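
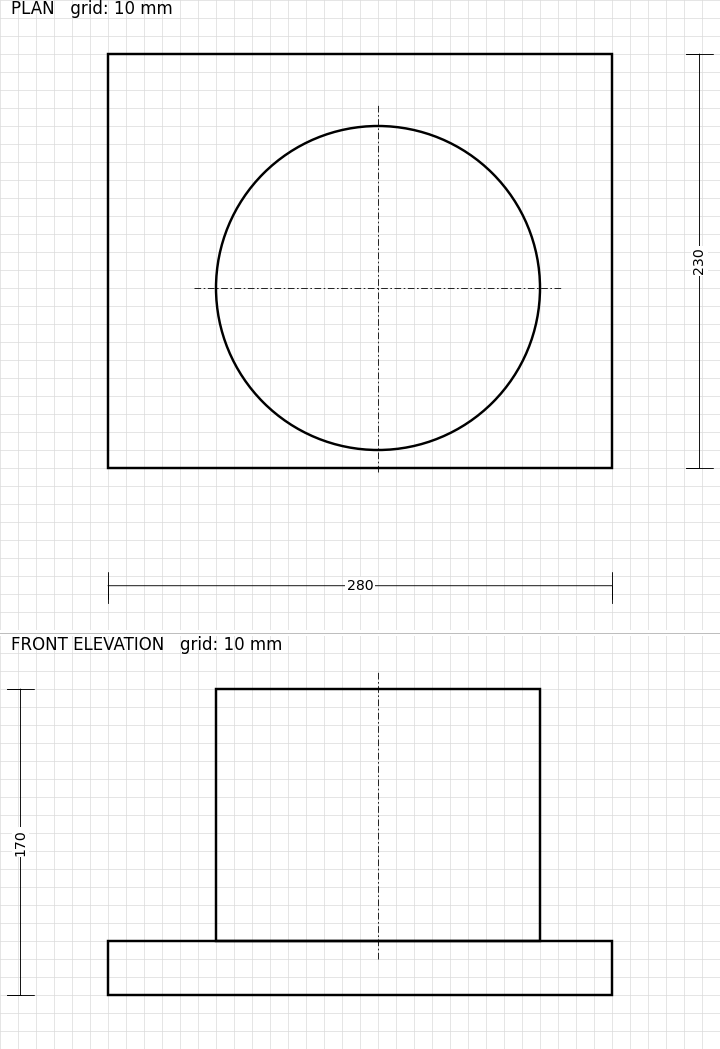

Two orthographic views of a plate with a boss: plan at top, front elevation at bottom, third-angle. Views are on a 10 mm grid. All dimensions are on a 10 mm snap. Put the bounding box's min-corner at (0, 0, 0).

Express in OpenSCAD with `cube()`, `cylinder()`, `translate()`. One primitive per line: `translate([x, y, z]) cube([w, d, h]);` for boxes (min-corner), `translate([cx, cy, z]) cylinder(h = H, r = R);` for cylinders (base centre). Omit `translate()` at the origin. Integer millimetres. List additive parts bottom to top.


cube([280, 230, 30]);
translate([150, 100, 30]) cylinder(h = 140, r = 90);


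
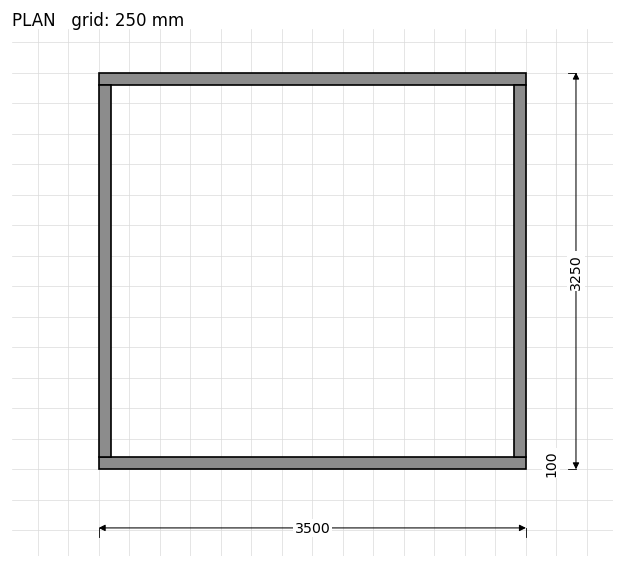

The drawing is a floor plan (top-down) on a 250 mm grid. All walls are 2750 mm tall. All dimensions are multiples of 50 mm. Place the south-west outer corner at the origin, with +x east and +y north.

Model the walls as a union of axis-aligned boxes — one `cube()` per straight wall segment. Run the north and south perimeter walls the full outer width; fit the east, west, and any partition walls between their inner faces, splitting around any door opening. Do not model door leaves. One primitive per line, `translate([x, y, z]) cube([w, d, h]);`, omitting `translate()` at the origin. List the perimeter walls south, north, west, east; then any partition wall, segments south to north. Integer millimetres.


cube([3500, 100, 2750]);
translate([0, 3150, 0]) cube([3500, 100, 2750]);
translate([0, 100, 0]) cube([100, 3050, 2750]);
translate([3400, 100, 0]) cube([100, 3050, 2750]);


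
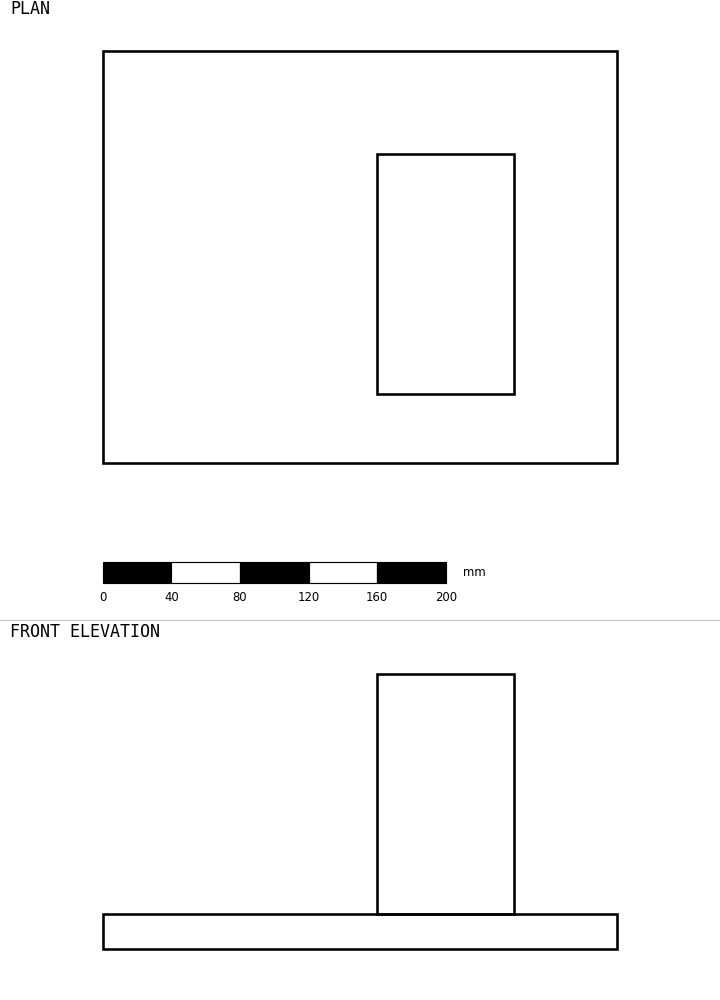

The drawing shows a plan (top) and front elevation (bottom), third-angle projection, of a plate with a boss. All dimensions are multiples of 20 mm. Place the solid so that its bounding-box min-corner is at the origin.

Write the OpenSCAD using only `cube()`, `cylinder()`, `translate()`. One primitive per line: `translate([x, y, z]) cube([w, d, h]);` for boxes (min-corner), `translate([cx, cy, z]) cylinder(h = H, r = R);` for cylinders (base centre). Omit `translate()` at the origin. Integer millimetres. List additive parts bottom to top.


cube([300, 240, 20]);
translate([160, 40, 20]) cube([80, 140, 140]);


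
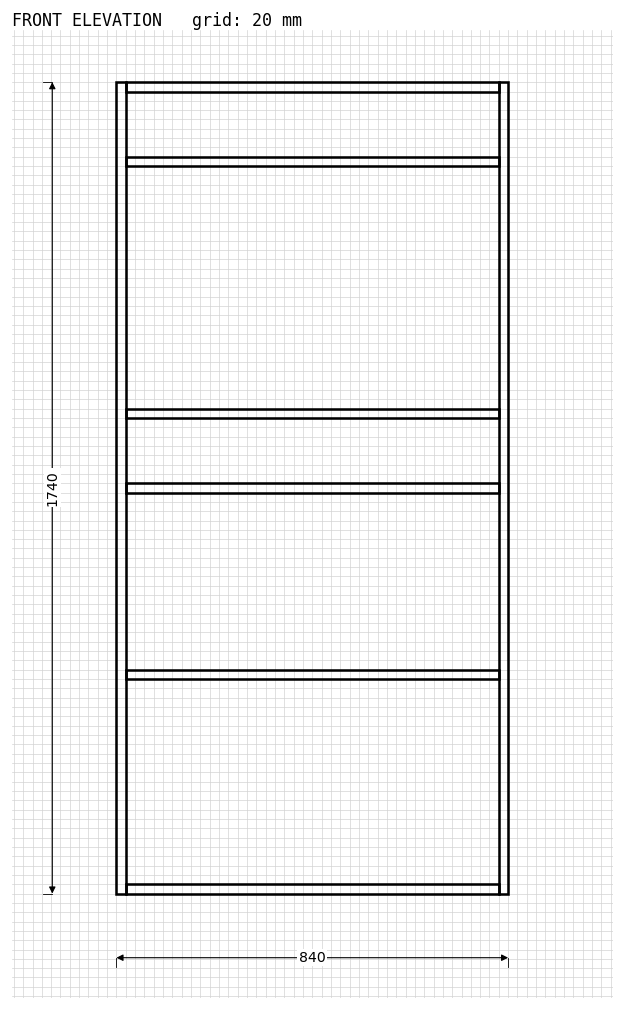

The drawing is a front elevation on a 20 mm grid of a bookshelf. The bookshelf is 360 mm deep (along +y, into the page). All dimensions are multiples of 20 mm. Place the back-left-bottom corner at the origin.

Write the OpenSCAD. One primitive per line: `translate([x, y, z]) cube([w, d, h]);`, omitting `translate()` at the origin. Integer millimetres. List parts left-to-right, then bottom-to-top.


cube([20, 360, 1740]);
translate([20, 0, 0]) cube([800, 360, 20]);
translate([20, 0, 460]) cube([800, 360, 20]);
translate([20, 0, 860]) cube([800, 360, 20]);
translate([20, 0, 1020]) cube([800, 360, 20]);
translate([20, 0, 1560]) cube([800, 360, 20]);
translate([20, 0, 1720]) cube([800, 360, 20]);
translate([820, 0, 0]) cube([20, 360, 1740]);


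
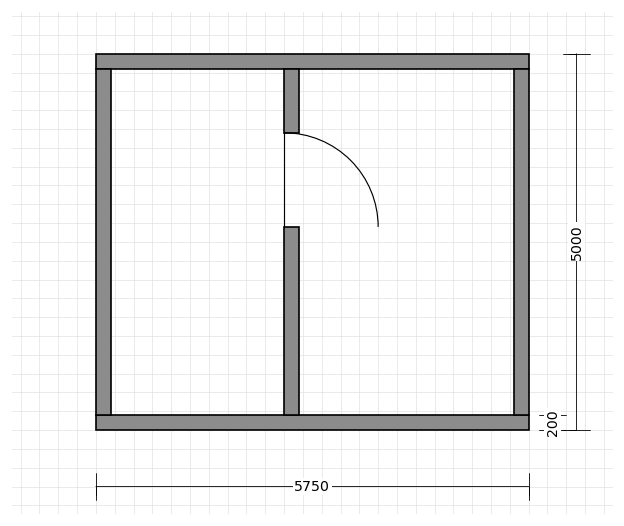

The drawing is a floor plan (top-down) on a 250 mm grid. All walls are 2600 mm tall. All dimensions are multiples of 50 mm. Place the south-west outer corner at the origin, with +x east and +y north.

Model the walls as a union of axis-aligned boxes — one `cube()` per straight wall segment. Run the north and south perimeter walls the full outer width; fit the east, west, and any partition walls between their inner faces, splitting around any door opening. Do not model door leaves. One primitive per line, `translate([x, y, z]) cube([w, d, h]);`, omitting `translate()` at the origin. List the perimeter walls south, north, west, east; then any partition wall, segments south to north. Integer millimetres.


cube([5750, 200, 2600]);
translate([0, 4800, 0]) cube([5750, 200, 2600]);
translate([0, 200, 0]) cube([200, 4600, 2600]);
translate([5550, 200, 0]) cube([200, 4600, 2600]);
translate([2500, 200, 0]) cube([200, 2500, 2600]);
translate([2500, 3950, 0]) cube([200, 850, 2600]);


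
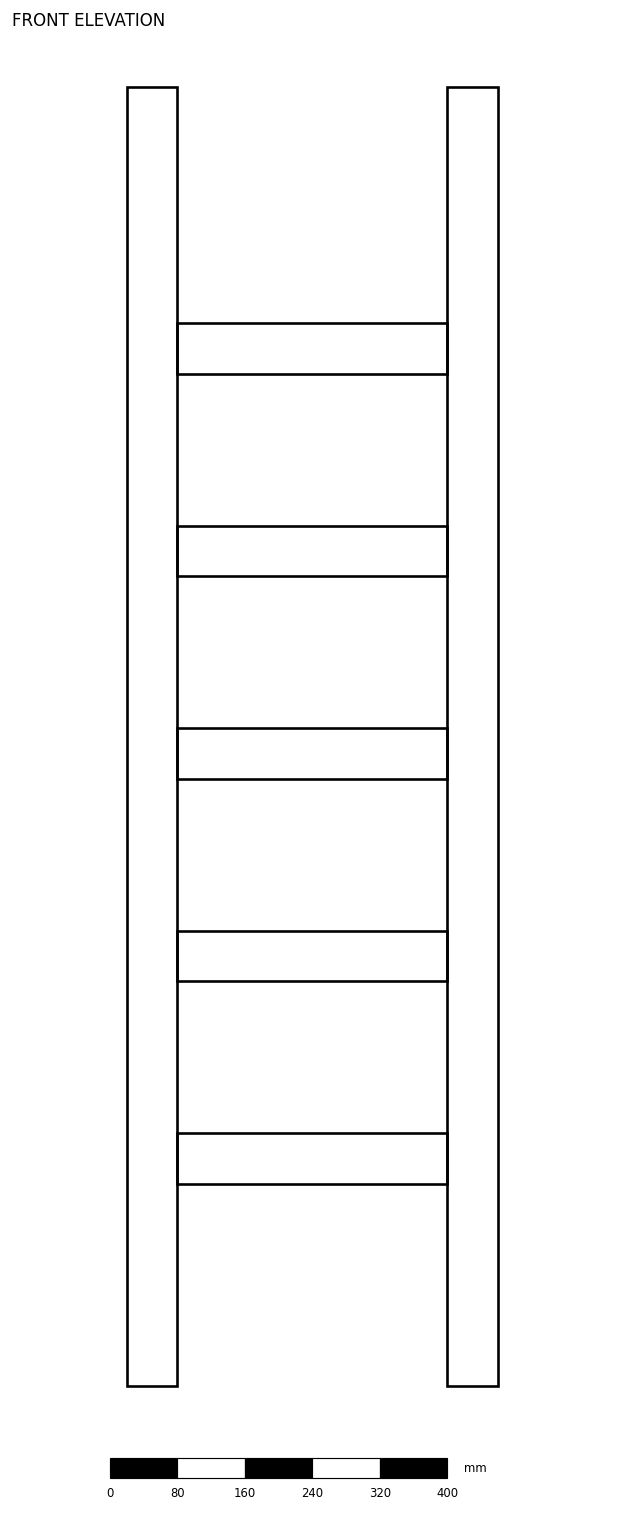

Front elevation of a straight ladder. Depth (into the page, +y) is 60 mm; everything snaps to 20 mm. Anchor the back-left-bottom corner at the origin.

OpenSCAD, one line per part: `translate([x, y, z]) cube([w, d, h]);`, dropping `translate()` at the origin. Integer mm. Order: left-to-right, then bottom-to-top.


cube([60, 60, 1540]);
translate([60, 0, 240]) cube([320, 60, 60]);
translate([60, 0, 480]) cube([320, 60, 60]);
translate([60, 0, 720]) cube([320, 60, 60]);
translate([60, 0, 960]) cube([320, 60, 60]);
translate([60, 0, 1200]) cube([320, 60, 60]);
translate([380, 0, 0]) cube([60, 60, 1540]);


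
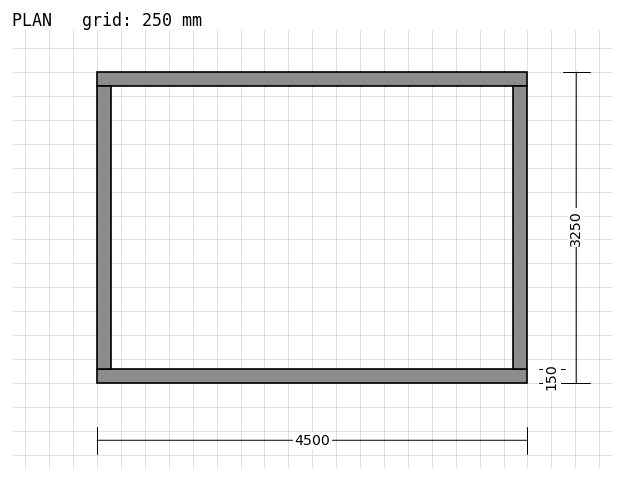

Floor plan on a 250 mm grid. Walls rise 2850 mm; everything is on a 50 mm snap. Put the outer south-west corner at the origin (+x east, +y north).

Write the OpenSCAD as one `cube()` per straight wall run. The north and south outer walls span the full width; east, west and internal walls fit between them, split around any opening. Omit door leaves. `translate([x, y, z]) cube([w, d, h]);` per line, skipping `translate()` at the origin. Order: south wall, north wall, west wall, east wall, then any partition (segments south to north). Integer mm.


cube([4500, 150, 2850]);
translate([0, 3100, 0]) cube([4500, 150, 2850]);
translate([0, 150, 0]) cube([150, 2950, 2850]);
translate([4350, 150, 0]) cube([150, 2950, 2850]);


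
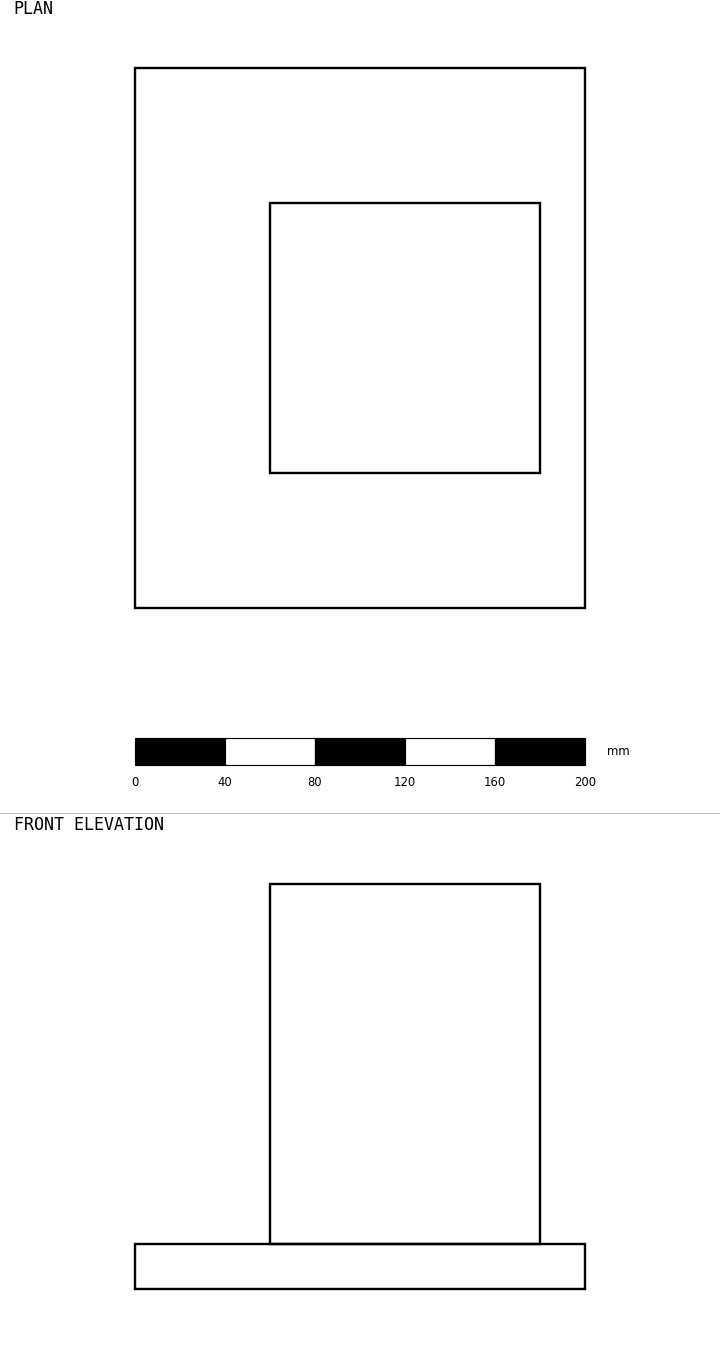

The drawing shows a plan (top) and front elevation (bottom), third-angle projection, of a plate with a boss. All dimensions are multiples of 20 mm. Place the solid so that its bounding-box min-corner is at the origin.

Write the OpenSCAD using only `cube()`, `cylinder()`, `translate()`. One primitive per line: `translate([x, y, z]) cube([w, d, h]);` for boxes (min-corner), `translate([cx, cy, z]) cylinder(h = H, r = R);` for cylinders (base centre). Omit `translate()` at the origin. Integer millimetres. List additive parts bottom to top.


cube([200, 240, 20]);
translate([60, 60, 20]) cube([120, 120, 160]);


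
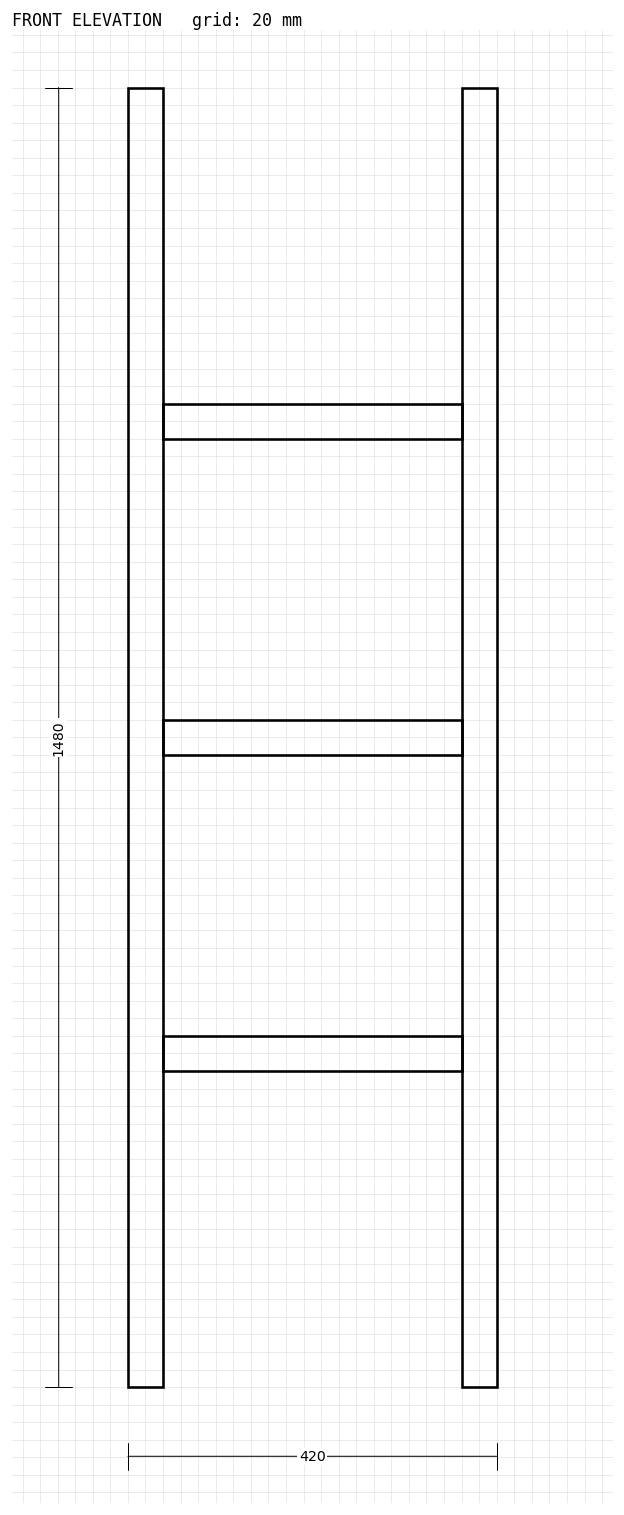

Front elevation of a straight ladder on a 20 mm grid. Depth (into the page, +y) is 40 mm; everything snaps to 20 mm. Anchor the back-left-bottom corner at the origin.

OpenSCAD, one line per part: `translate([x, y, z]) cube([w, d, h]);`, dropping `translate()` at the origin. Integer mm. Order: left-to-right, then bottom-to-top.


cube([40, 40, 1480]);
translate([40, 0, 360]) cube([340, 40, 40]);
translate([40, 0, 720]) cube([340, 40, 40]);
translate([40, 0, 1080]) cube([340, 40, 40]);
translate([380, 0, 0]) cube([40, 40, 1480]);


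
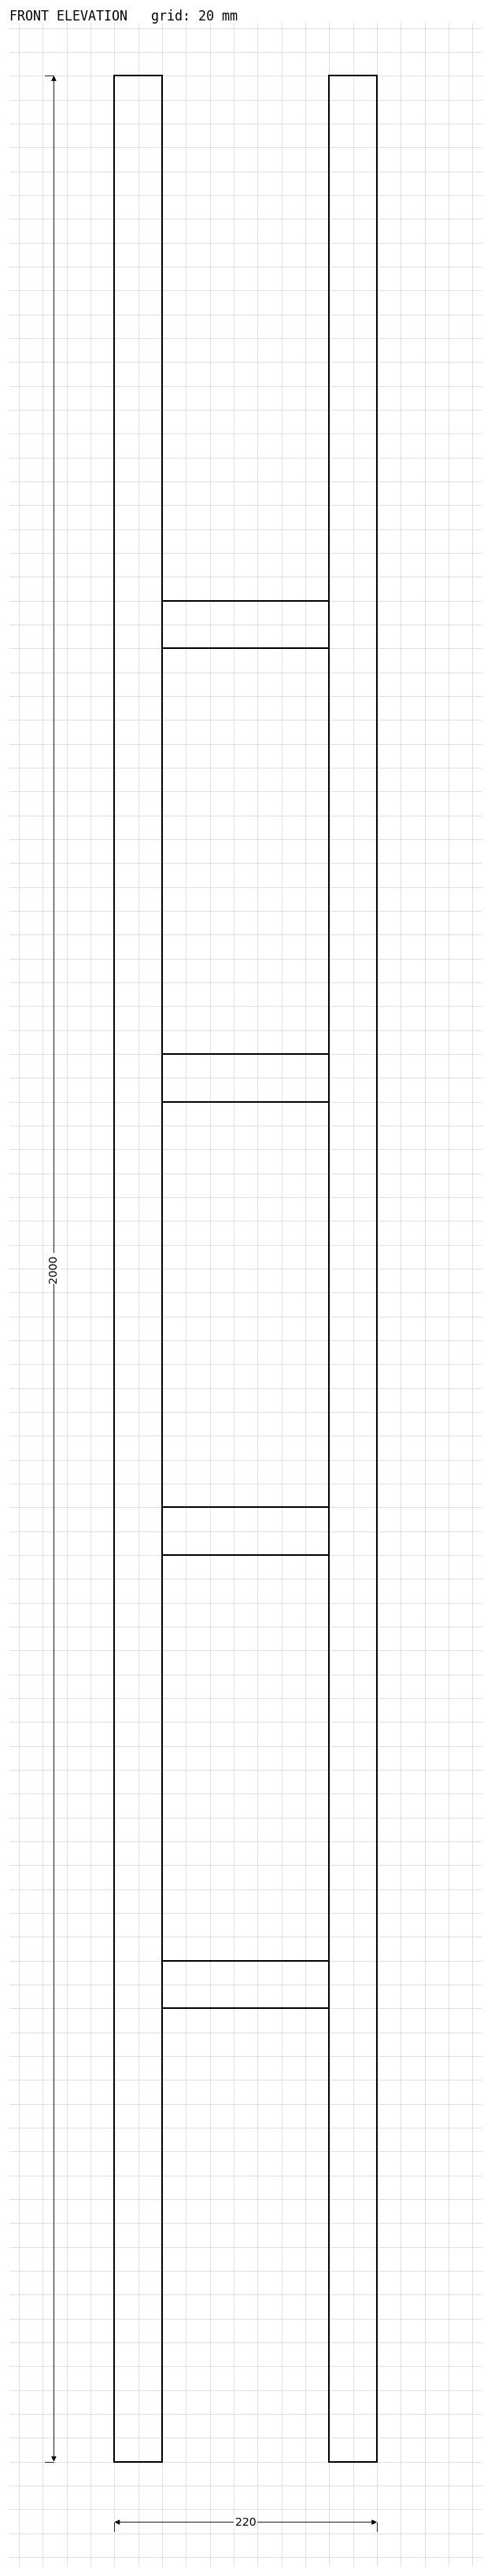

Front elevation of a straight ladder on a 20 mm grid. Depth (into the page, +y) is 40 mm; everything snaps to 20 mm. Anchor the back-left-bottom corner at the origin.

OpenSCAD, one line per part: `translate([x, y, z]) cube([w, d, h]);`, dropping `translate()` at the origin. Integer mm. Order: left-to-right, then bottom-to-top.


cube([40, 40, 2000]);
translate([40, 0, 380]) cube([140, 40, 40]);
translate([40, 0, 760]) cube([140, 40, 40]);
translate([40, 0, 1140]) cube([140, 40, 40]);
translate([40, 0, 1520]) cube([140, 40, 40]);
translate([180, 0, 0]) cube([40, 40, 2000]);


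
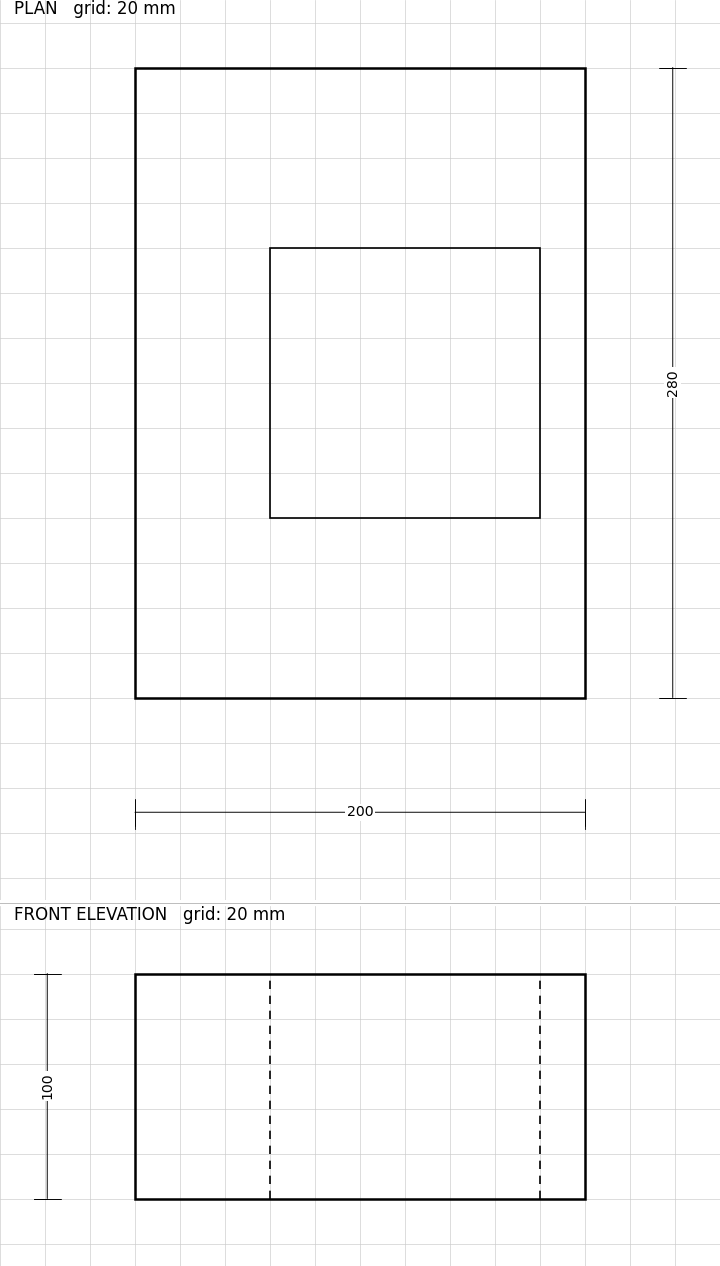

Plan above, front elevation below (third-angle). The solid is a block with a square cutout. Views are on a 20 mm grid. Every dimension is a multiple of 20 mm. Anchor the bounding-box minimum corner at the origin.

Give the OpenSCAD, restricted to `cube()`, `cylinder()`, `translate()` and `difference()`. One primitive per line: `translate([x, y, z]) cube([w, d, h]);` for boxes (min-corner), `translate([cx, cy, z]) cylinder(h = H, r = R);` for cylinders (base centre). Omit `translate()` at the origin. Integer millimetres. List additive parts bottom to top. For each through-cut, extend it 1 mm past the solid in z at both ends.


difference() {
  cube([200, 280, 100]);
  translate([60, 80, -1]) cube([120, 120, 102]);
}


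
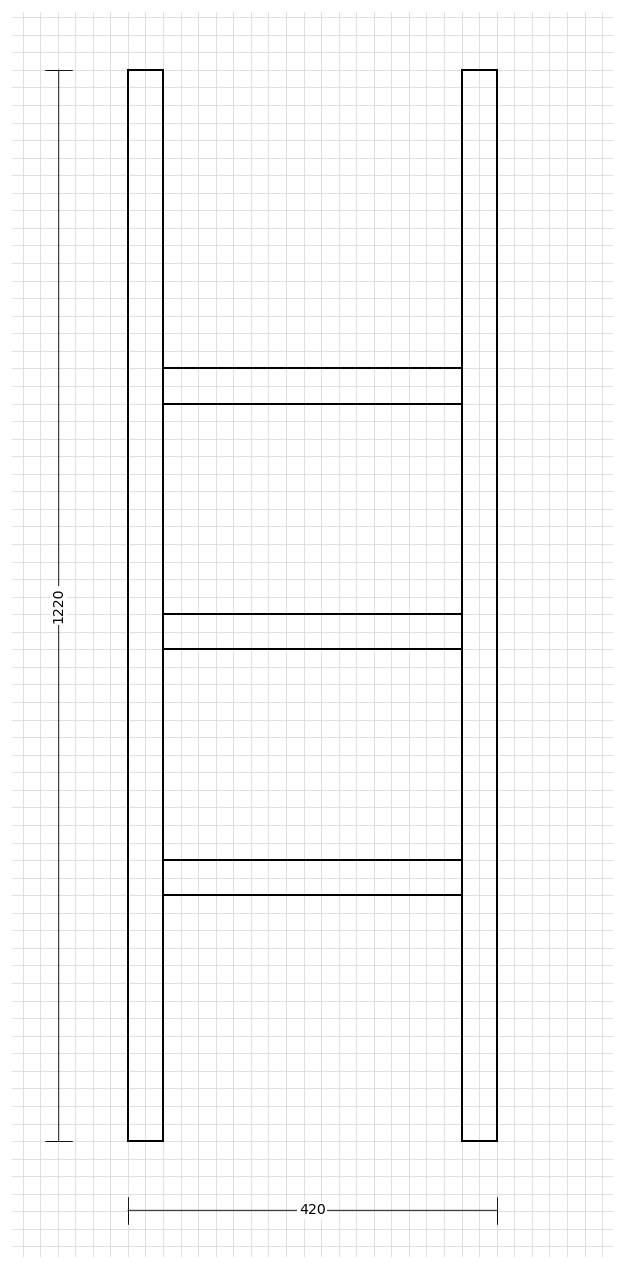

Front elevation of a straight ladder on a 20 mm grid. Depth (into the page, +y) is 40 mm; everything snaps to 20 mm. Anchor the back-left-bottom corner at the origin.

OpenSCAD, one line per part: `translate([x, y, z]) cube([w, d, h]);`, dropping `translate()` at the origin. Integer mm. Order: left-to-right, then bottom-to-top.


cube([40, 40, 1220]);
translate([40, 0, 280]) cube([340, 40, 40]);
translate([40, 0, 560]) cube([340, 40, 40]);
translate([40, 0, 840]) cube([340, 40, 40]);
translate([380, 0, 0]) cube([40, 40, 1220]);


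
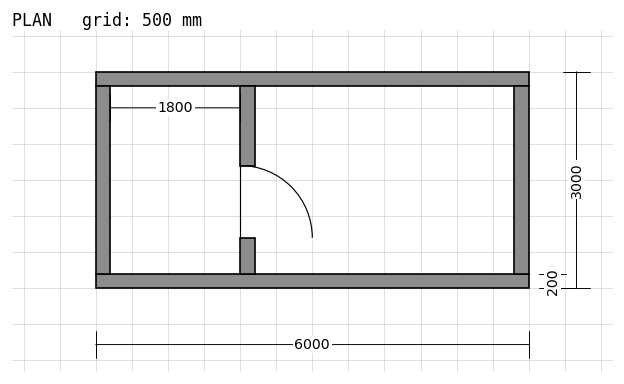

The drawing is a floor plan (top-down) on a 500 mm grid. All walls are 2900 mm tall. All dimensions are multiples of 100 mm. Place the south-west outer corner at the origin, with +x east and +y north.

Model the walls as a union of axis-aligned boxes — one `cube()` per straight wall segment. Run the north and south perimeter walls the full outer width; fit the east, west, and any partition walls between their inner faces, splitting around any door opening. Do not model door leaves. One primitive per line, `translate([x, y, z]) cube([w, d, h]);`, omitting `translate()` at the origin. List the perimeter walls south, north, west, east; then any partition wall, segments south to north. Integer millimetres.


cube([6000, 200, 2900]);
translate([0, 2800, 0]) cube([6000, 200, 2900]);
translate([0, 200, 0]) cube([200, 2600, 2900]);
translate([5800, 200, 0]) cube([200, 2600, 2900]);
translate([2000, 200, 0]) cube([200, 500, 2900]);
translate([2000, 1700, 0]) cube([200, 1100, 2900]);


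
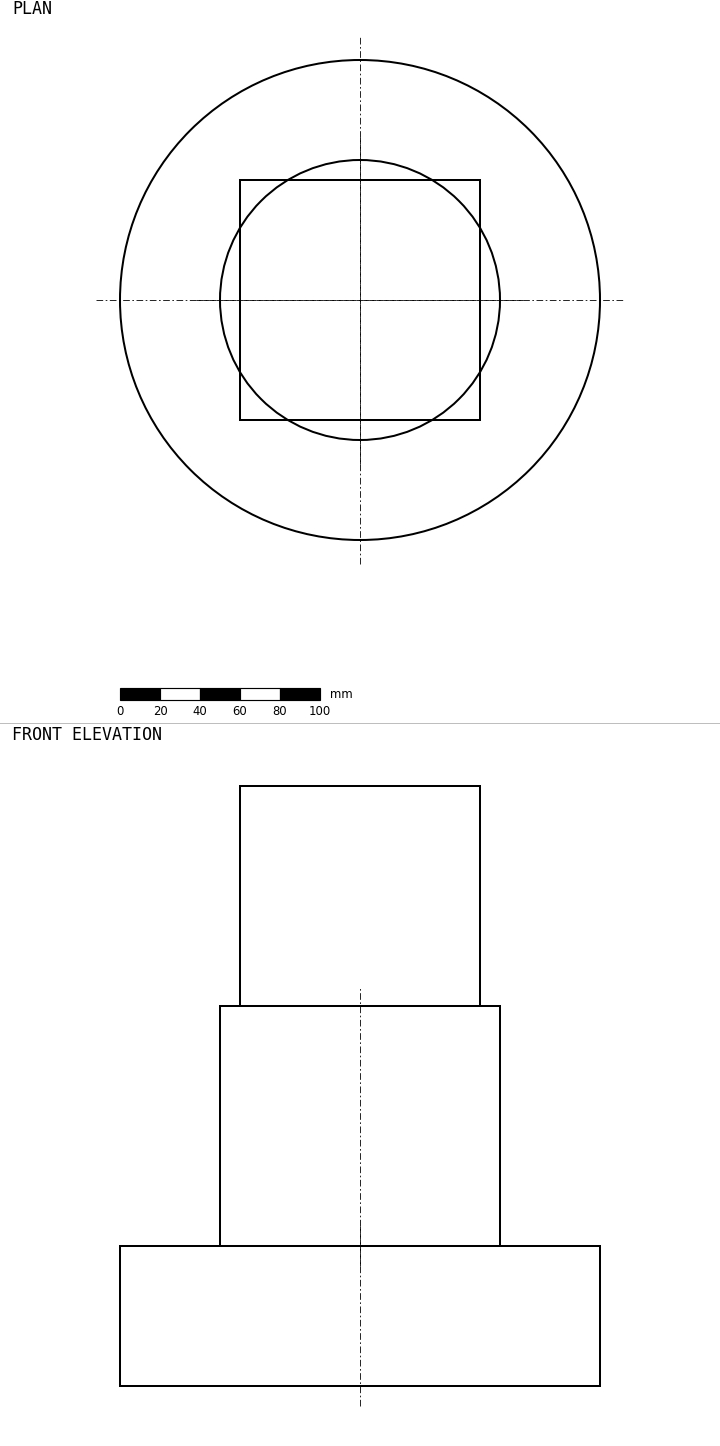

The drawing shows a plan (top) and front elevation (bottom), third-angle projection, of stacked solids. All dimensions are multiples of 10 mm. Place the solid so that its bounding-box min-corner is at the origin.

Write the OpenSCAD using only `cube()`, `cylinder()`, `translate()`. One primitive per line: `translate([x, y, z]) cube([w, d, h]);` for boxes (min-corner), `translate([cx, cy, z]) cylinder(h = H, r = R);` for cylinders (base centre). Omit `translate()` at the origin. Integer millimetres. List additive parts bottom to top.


translate([120, 120, 0]) cylinder(h = 70, r = 120);
translate([120, 120, 70]) cylinder(h = 120, r = 70);
translate([60, 60, 190]) cube([120, 120, 110]);


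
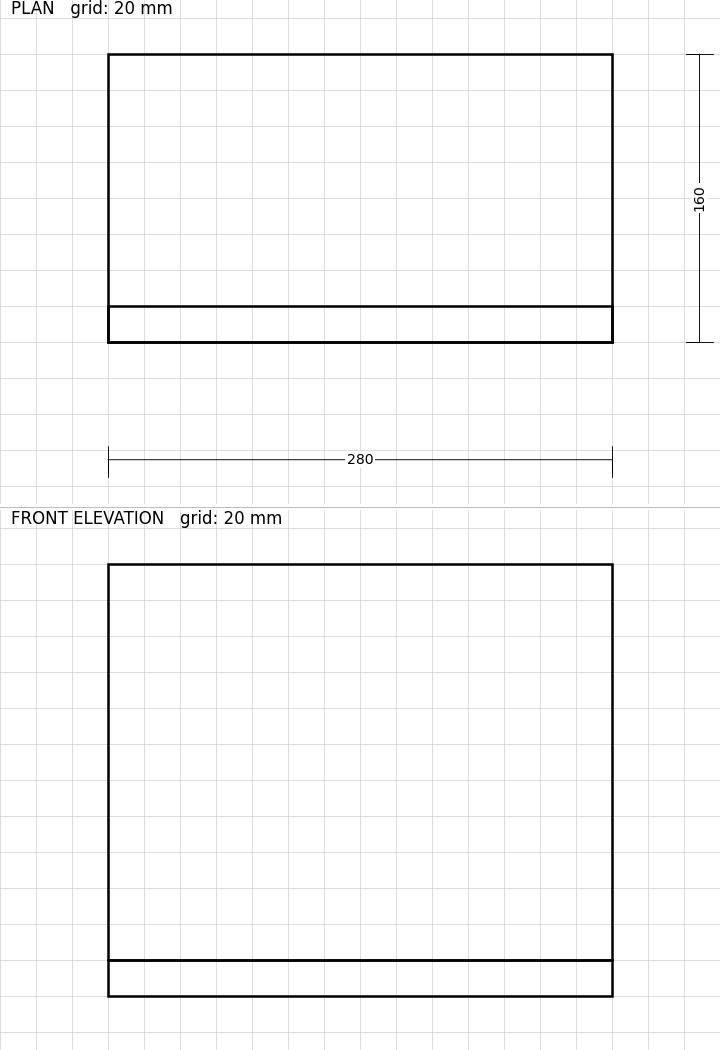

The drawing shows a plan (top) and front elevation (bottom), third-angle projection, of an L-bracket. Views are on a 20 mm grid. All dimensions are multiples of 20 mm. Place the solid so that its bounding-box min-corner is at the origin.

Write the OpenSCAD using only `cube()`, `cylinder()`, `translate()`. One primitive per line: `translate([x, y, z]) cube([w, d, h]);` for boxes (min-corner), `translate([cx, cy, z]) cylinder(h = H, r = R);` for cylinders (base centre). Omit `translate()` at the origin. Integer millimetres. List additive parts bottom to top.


cube([280, 160, 20]);
translate([0, 0, 20]) cube([280, 20, 220]);


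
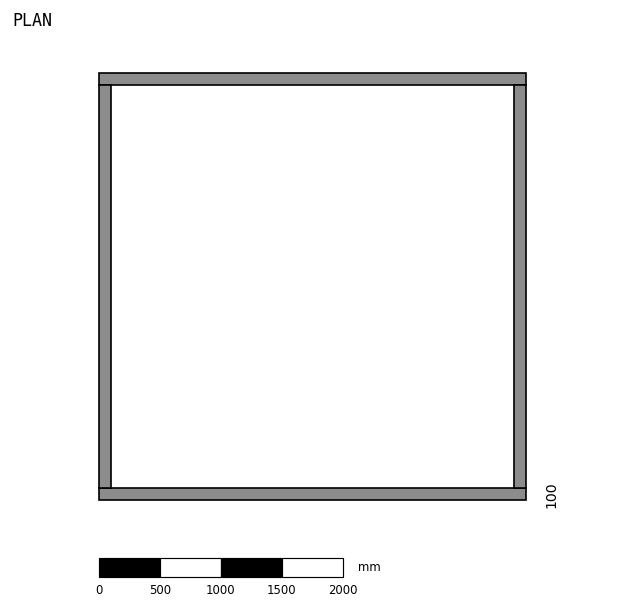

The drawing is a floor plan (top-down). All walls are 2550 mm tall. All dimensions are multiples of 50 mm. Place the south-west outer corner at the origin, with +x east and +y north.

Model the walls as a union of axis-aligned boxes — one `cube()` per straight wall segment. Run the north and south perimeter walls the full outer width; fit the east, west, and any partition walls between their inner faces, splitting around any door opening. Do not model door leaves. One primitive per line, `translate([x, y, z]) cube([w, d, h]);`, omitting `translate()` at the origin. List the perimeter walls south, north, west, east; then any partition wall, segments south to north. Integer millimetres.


cube([3500, 100, 2550]);
translate([0, 3400, 0]) cube([3500, 100, 2550]);
translate([0, 100, 0]) cube([100, 3300, 2550]);
translate([3400, 100, 0]) cube([100, 3300, 2550]);


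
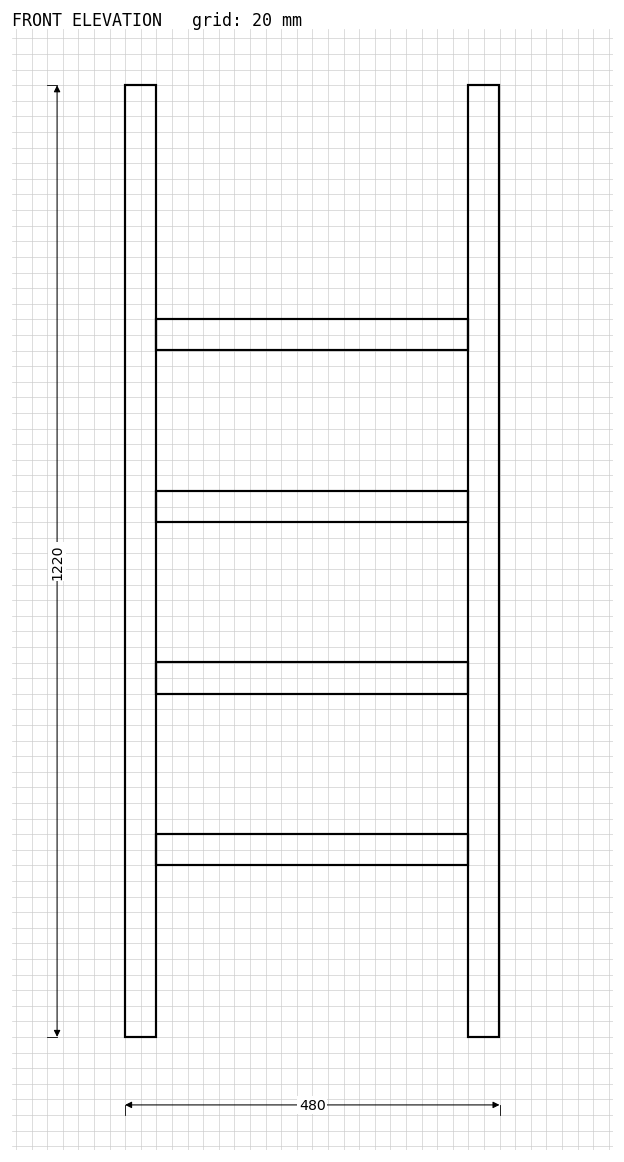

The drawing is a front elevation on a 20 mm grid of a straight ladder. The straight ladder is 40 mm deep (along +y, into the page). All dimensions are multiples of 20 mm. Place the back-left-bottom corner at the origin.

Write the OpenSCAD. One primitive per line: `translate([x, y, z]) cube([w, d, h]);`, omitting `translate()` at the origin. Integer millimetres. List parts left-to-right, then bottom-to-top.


cube([40, 40, 1220]);
translate([40, 0, 220]) cube([400, 40, 40]);
translate([40, 0, 440]) cube([400, 40, 40]);
translate([40, 0, 660]) cube([400, 40, 40]);
translate([40, 0, 880]) cube([400, 40, 40]);
translate([440, 0, 0]) cube([40, 40, 1220]);


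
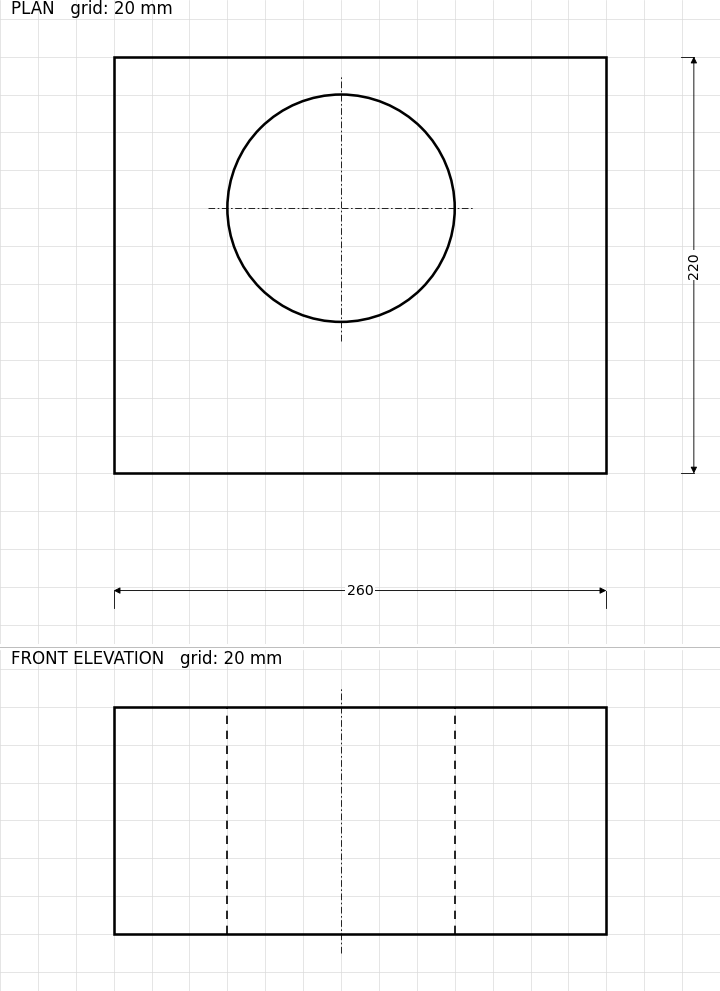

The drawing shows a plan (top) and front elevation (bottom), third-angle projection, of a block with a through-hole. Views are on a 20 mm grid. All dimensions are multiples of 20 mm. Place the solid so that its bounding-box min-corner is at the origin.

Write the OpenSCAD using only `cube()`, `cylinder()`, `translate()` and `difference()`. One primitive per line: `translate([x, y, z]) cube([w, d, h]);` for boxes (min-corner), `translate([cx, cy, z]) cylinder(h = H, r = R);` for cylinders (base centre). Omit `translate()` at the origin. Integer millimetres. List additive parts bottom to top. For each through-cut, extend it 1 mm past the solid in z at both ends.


difference() {
  cube([260, 220, 120]);
  translate([120, 140, -1]) cylinder(h = 122, r = 60);
}


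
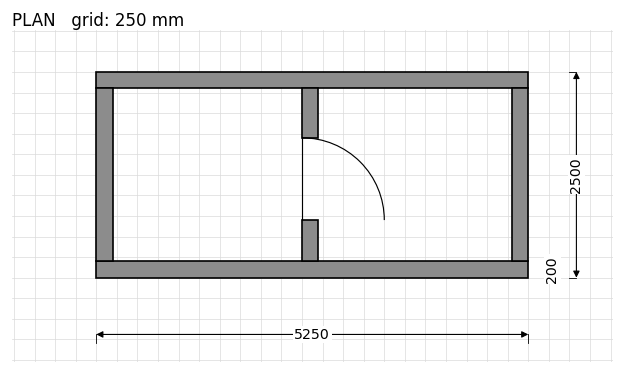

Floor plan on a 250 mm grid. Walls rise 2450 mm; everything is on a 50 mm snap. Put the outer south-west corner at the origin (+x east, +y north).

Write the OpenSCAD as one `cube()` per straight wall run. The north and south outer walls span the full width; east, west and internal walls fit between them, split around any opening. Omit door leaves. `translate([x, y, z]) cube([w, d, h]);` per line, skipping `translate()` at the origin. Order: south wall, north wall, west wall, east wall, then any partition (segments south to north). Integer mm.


cube([5250, 200, 2450]);
translate([0, 2300, 0]) cube([5250, 200, 2450]);
translate([0, 200, 0]) cube([200, 2100, 2450]);
translate([5050, 200, 0]) cube([200, 2100, 2450]);
translate([2500, 200, 0]) cube([200, 500, 2450]);
translate([2500, 1700, 0]) cube([200, 600, 2450]);


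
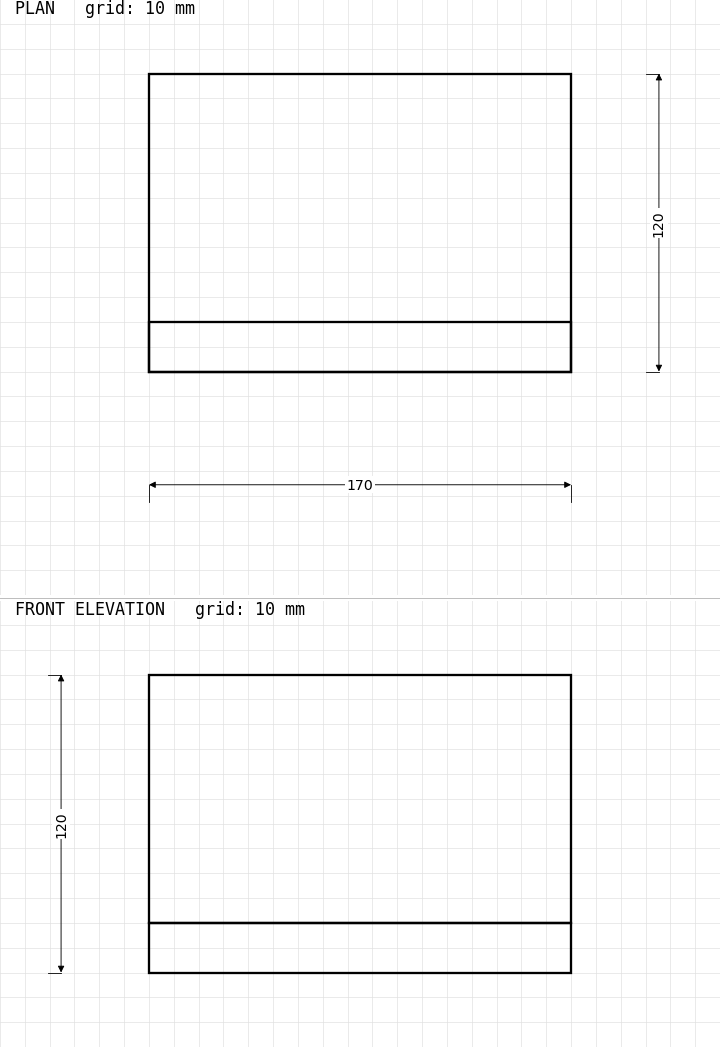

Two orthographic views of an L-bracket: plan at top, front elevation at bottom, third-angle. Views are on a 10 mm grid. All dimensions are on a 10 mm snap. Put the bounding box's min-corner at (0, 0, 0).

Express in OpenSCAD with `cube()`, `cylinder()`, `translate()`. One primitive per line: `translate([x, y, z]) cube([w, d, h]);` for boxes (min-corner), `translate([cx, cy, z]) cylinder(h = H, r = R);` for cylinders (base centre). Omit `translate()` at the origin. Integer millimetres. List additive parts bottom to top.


cube([170, 120, 20]);
translate([0, 0, 20]) cube([170, 20, 100]);


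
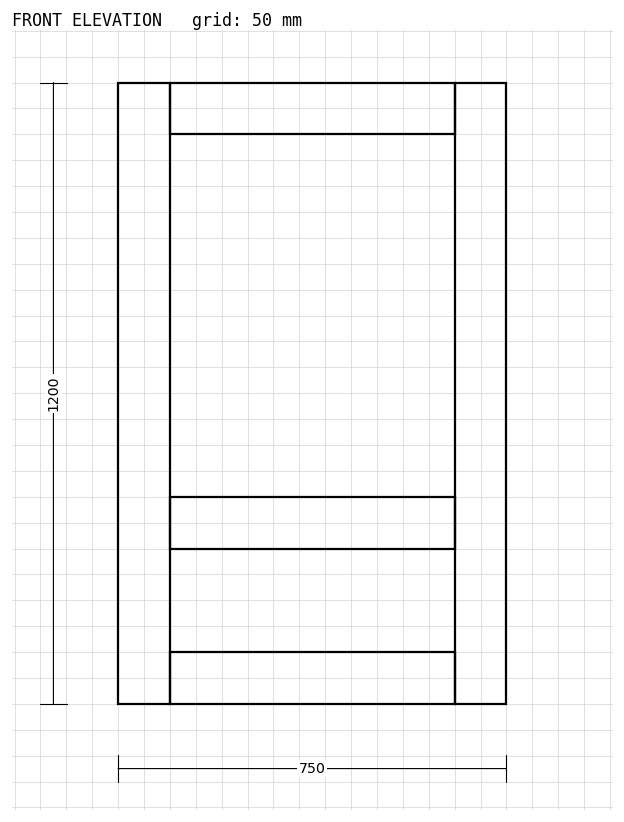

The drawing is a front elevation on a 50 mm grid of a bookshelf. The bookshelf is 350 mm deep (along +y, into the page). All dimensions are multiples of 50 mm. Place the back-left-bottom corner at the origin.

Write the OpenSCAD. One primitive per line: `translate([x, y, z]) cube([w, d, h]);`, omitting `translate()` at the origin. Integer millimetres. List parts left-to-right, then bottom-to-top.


cube([100, 350, 1200]);
translate([100, 0, 0]) cube([550, 350, 100]);
translate([100, 0, 300]) cube([550, 350, 100]);
translate([100, 0, 1100]) cube([550, 350, 100]);
translate([650, 0, 0]) cube([100, 350, 1200]);


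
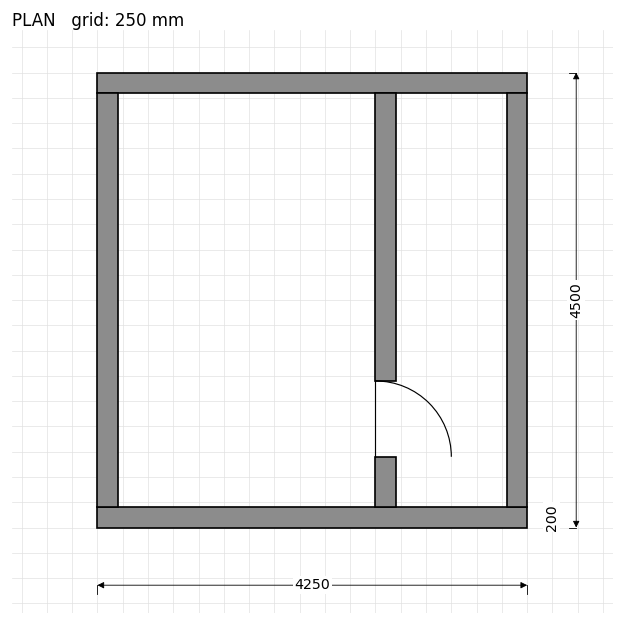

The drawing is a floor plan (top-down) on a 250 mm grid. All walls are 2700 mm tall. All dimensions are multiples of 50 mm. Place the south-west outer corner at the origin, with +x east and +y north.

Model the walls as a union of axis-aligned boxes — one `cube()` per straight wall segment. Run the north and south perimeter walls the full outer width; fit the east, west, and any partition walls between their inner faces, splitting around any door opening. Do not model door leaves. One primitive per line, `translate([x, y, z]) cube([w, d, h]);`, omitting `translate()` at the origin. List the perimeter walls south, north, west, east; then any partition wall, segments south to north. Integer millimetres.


cube([4250, 200, 2700]);
translate([0, 4300, 0]) cube([4250, 200, 2700]);
translate([0, 200, 0]) cube([200, 4100, 2700]);
translate([4050, 200, 0]) cube([200, 4100, 2700]);
translate([2750, 200, 0]) cube([200, 500, 2700]);
translate([2750, 1450, 0]) cube([200, 2850, 2700]);


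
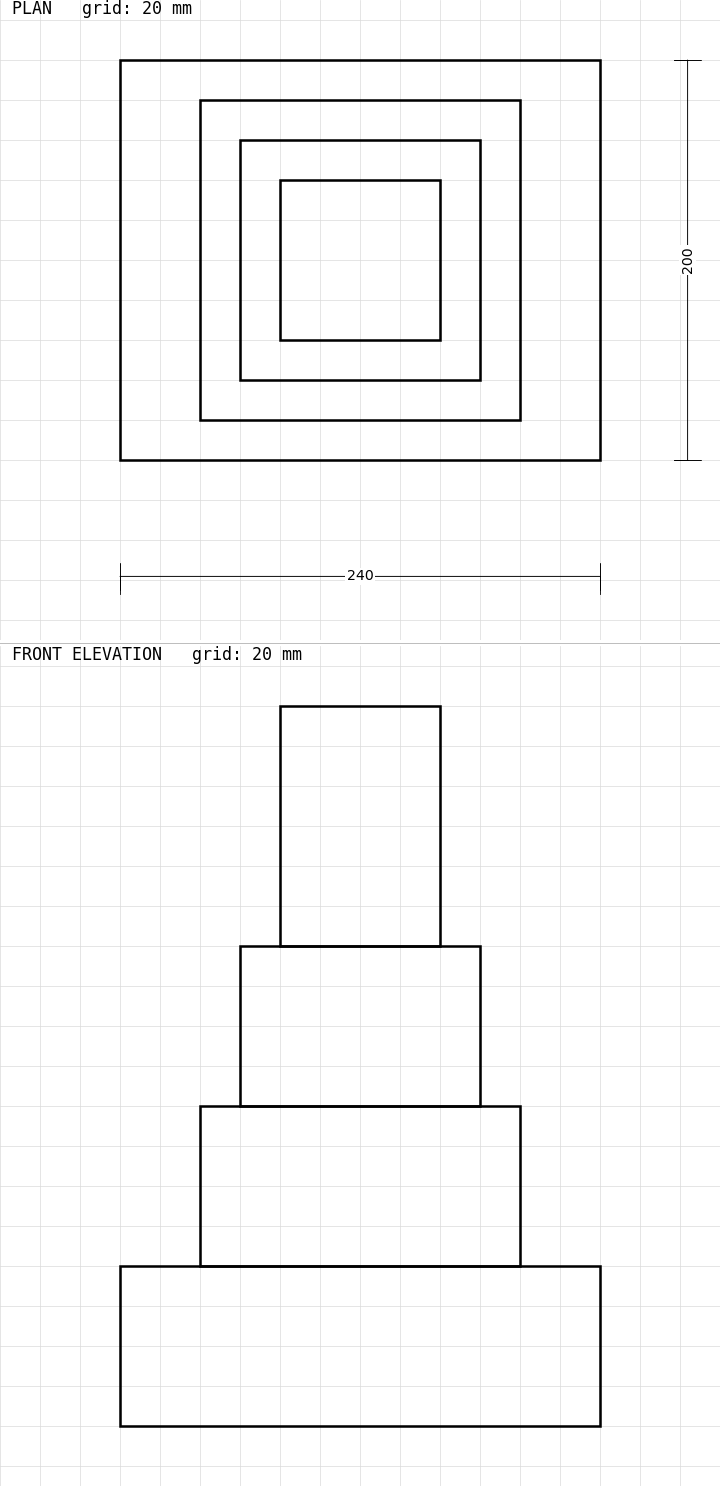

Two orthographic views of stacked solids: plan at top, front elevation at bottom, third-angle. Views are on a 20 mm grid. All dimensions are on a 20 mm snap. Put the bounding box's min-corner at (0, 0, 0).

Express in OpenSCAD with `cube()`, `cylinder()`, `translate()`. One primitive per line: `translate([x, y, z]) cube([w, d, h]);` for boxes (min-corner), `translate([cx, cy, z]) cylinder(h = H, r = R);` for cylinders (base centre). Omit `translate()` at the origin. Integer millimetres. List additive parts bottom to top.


cube([240, 200, 80]);
translate([40, 20, 80]) cube([160, 160, 80]);
translate([60, 40, 160]) cube([120, 120, 80]);
translate([80, 60, 240]) cube([80, 80, 120]);


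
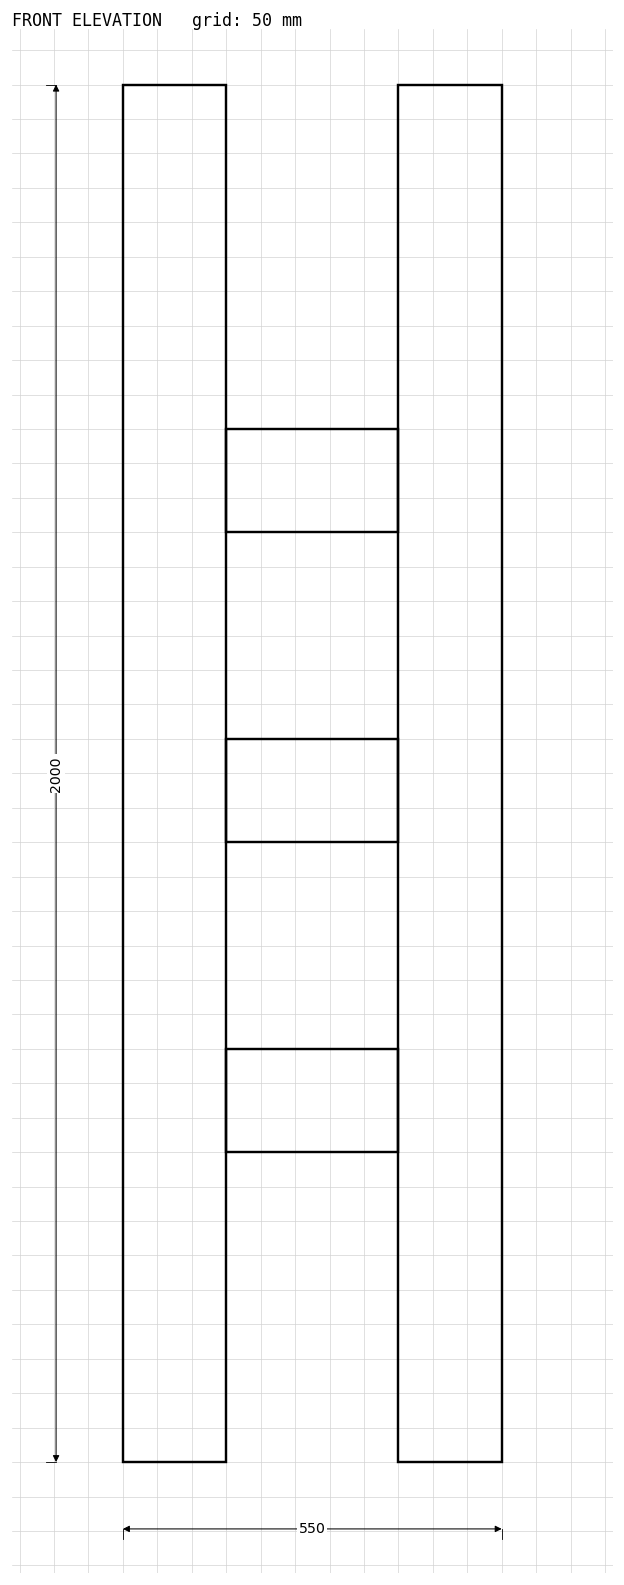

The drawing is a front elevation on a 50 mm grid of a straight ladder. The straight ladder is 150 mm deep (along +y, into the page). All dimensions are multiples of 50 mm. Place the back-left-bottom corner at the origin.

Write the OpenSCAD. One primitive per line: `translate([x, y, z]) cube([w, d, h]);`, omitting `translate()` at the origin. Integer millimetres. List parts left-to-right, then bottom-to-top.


cube([150, 150, 2000]);
translate([150, 0, 450]) cube([250, 150, 150]);
translate([150, 0, 900]) cube([250, 150, 150]);
translate([150, 0, 1350]) cube([250, 150, 150]);
translate([400, 0, 0]) cube([150, 150, 2000]);


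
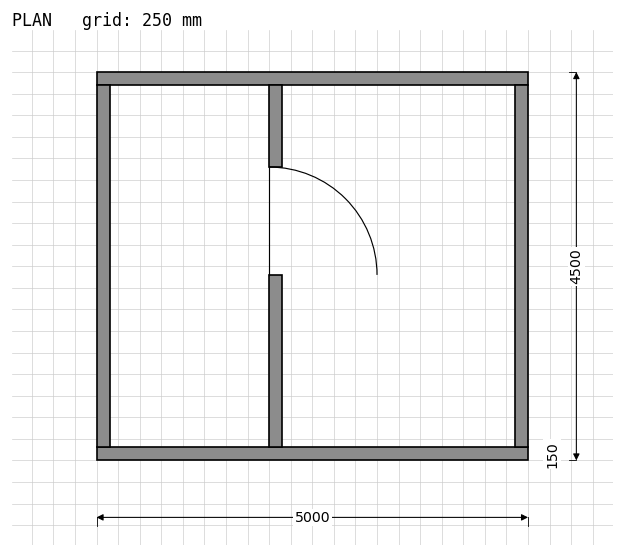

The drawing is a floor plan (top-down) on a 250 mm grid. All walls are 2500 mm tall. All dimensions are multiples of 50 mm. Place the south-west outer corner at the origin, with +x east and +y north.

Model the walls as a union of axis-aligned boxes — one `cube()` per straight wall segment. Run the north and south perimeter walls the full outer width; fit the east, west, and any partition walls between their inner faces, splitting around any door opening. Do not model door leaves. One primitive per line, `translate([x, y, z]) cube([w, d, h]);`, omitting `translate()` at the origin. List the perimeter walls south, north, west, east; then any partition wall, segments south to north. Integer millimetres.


cube([5000, 150, 2500]);
translate([0, 4350, 0]) cube([5000, 150, 2500]);
translate([0, 150, 0]) cube([150, 4200, 2500]);
translate([4850, 150, 0]) cube([150, 4200, 2500]);
translate([2000, 150, 0]) cube([150, 2000, 2500]);
translate([2000, 3400, 0]) cube([150, 950, 2500]);


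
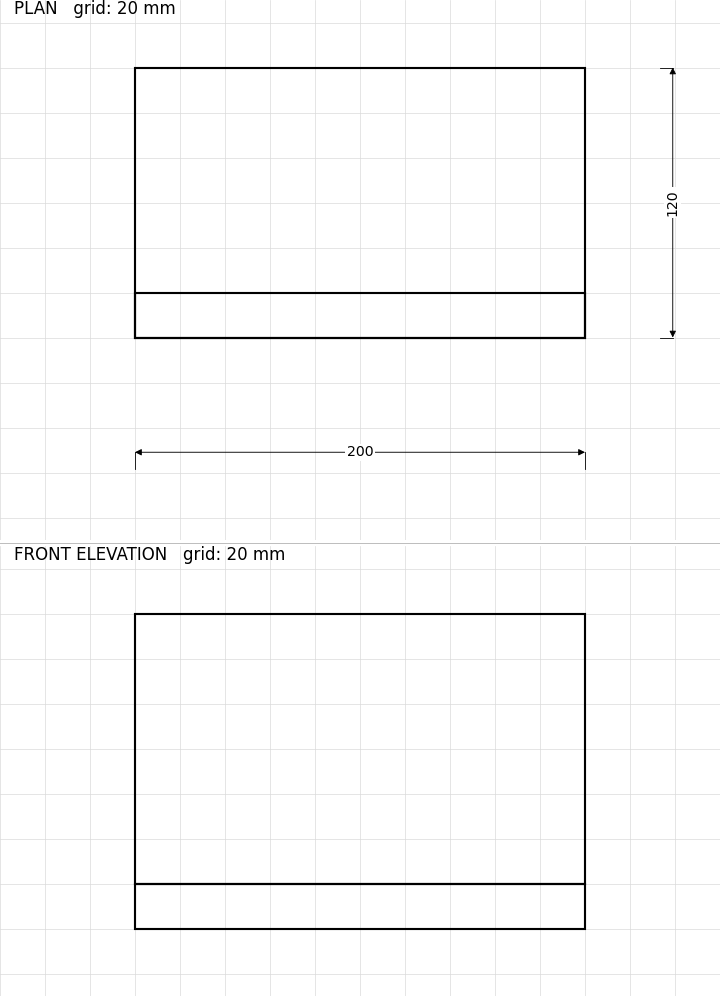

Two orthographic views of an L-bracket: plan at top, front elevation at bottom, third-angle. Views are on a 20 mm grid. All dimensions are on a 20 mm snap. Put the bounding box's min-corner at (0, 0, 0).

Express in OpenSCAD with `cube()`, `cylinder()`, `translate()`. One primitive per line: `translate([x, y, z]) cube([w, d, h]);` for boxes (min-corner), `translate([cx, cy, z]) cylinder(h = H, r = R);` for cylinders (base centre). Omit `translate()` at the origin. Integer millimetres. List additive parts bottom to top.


cube([200, 120, 20]);
translate([0, 0, 20]) cube([200, 20, 120]);


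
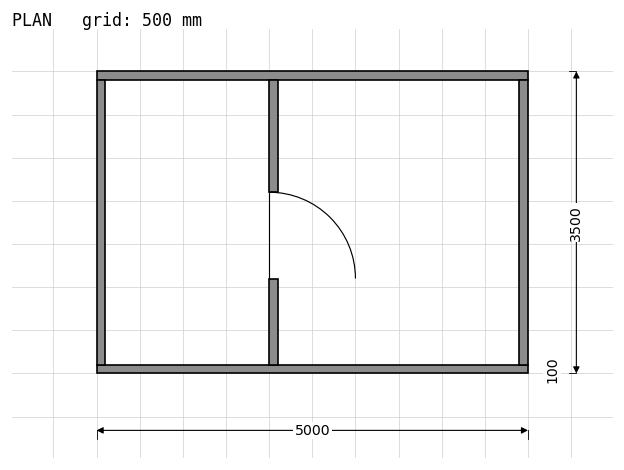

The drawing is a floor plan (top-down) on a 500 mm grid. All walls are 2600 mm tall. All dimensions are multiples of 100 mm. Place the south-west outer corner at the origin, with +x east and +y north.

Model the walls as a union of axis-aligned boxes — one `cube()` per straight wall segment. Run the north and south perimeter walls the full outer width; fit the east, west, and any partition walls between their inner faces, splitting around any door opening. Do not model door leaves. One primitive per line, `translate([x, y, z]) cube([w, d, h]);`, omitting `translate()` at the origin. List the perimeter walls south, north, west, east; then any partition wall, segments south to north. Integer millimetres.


cube([5000, 100, 2600]);
translate([0, 3400, 0]) cube([5000, 100, 2600]);
translate([0, 100, 0]) cube([100, 3300, 2600]);
translate([4900, 100, 0]) cube([100, 3300, 2600]);
translate([2000, 100, 0]) cube([100, 1000, 2600]);
translate([2000, 2100, 0]) cube([100, 1300, 2600]);


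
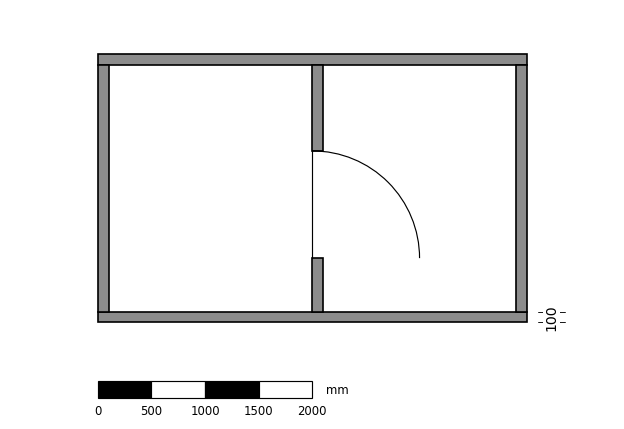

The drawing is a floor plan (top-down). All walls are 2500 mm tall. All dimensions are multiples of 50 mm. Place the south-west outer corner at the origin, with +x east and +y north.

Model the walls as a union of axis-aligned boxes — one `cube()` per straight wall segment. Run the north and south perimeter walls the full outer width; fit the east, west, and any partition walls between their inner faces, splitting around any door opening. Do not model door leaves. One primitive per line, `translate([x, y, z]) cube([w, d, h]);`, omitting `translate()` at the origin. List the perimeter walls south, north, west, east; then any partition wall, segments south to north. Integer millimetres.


cube([4000, 100, 2500]);
translate([0, 2400, 0]) cube([4000, 100, 2500]);
translate([0, 100, 0]) cube([100, 2300, 2500]);
translate([3900, 100, 0]) cube([100, 2300, 2500]);
translate([2000, 100, 0]) cube([100, 500, 2500]);
translate([2000, 1600, 0]) cube([100, 800, 2500]);


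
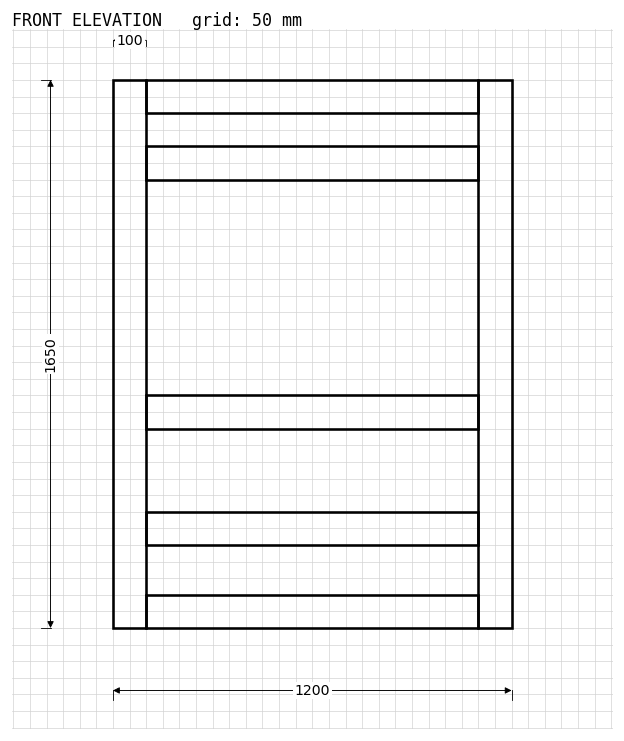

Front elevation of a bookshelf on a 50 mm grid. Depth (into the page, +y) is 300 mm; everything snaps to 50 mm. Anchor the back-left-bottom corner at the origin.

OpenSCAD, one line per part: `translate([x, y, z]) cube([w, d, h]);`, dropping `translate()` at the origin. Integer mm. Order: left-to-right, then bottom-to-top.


cube([100, 300, 1650]);
translate([100, 0, 0]) cube([1000, 300, 100]);
translate([100, 0, 250]) cube([1000, 300, 100]);
translate([100, 0, 600]) cube([1000, 300, 100]);
translate([100, 0, 1350]) cube([1000, 300, 100]);
translate([100, 0, 1550]) cube([1000, 300, 100]);
translate([1100, 0, 0]) cube([100, 300, 1650]);


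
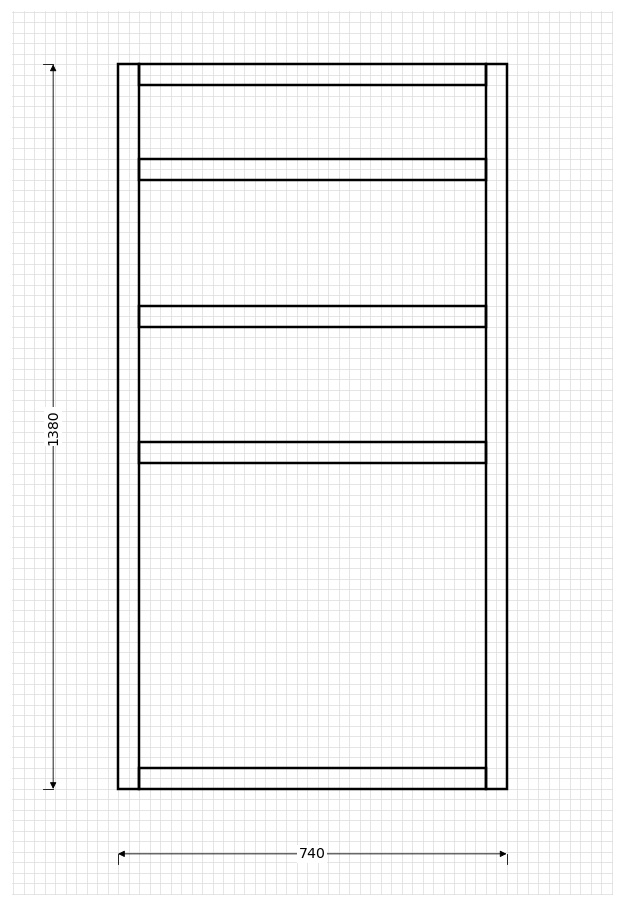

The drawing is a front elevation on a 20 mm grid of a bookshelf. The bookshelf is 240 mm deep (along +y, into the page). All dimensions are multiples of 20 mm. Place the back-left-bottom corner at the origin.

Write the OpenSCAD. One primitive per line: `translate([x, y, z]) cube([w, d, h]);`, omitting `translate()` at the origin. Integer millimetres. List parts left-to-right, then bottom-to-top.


cube([40, 240, 1380]);
translate([40, 0, 0]) cube([660, 240, 40]);
translate([40, 0, 620]) cube([660, 240, 40]);
translate([40, 0, 880]) cube([660, 240, 40]);
translate([40, 0, 1160]) cube([660, 240, 40]);
translate([40, 0, 1340]) cube([660, 240, 40]);
translate([700, 0, 0]) cube([40, 240, 1380]);


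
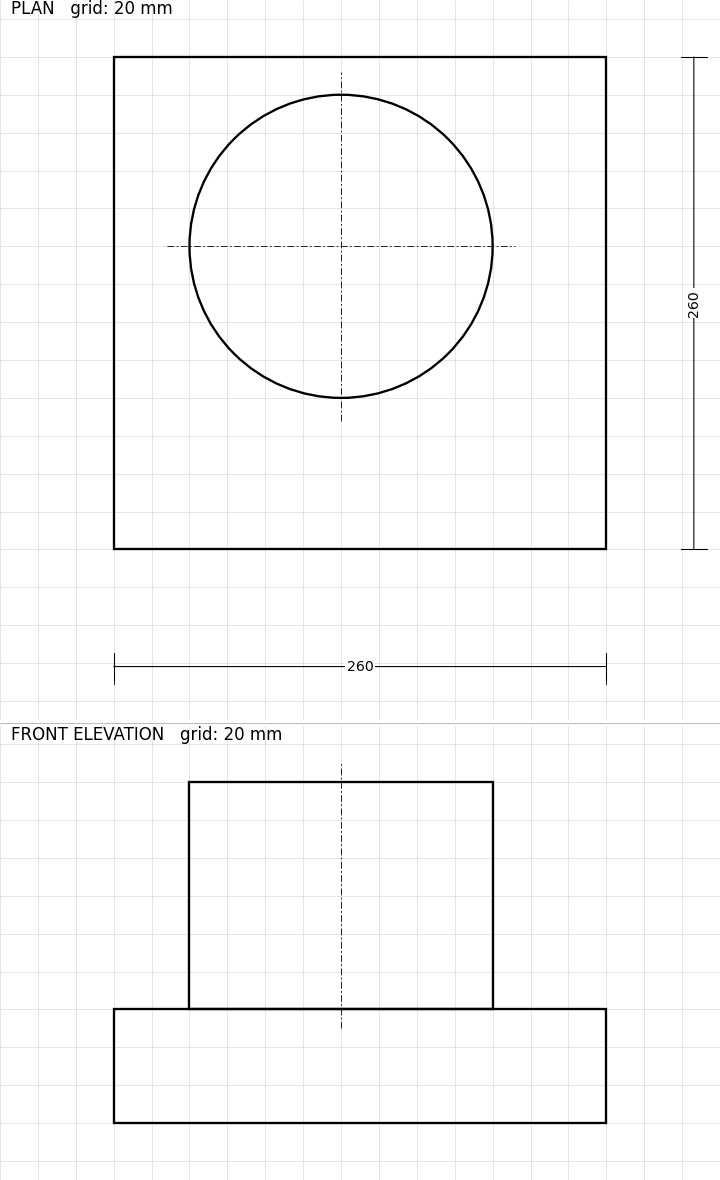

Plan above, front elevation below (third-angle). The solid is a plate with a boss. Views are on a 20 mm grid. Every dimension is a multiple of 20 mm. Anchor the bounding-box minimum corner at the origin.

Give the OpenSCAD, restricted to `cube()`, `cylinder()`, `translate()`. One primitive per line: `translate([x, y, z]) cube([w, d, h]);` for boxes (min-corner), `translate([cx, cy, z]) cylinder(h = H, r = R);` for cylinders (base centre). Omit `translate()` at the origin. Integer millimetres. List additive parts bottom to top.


cube([260, 260, 60]);
translate([120, 160, 60]) cylinder(h = 120, r = 80);


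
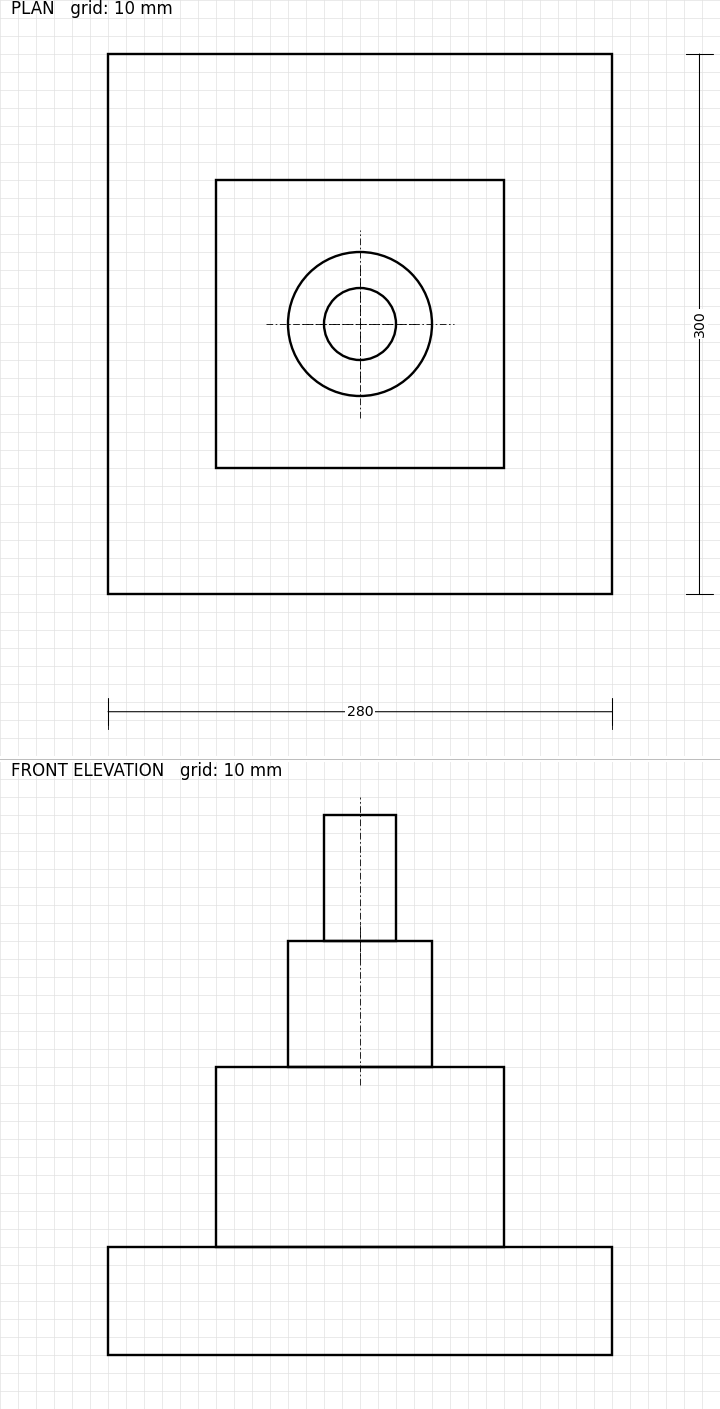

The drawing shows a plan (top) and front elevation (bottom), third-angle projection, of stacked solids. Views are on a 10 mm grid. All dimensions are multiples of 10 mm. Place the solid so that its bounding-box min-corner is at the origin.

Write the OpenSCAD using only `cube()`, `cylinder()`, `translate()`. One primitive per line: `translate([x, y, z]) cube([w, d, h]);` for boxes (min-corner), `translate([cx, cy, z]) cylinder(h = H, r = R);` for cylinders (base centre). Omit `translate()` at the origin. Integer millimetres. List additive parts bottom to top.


cube([280, 300, 60]);
translate([60, 70, 60]) cube([160, 160, 100]);
translate([140, 150, 160]) cylinder(h = 70, r = 40);
translate([140, 150, 230]) cylinder(h = 70, r = 20);


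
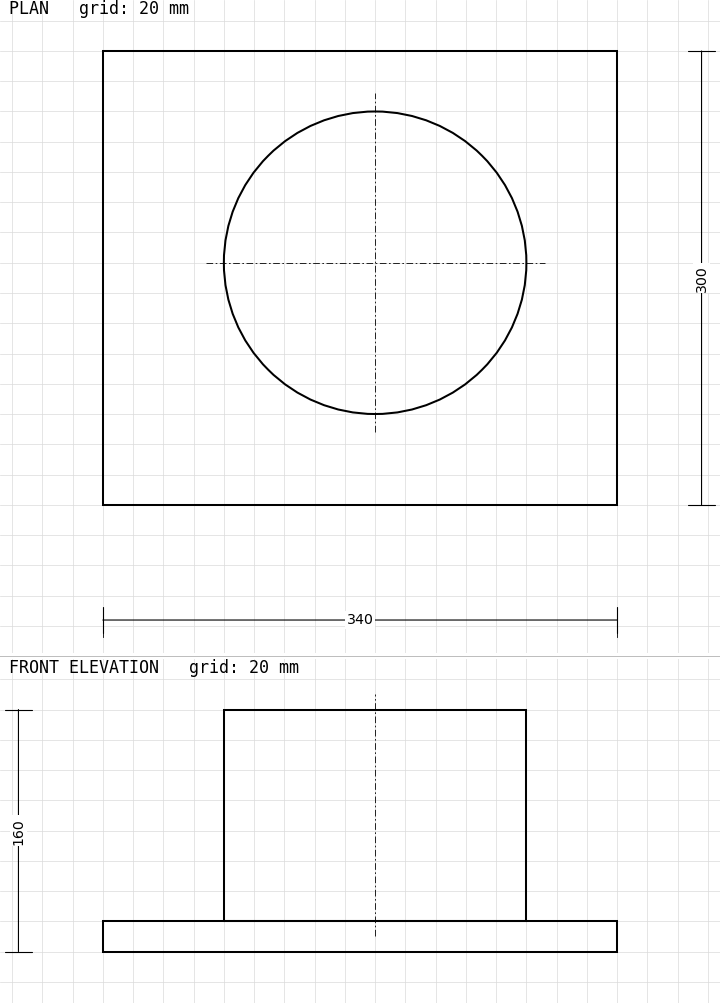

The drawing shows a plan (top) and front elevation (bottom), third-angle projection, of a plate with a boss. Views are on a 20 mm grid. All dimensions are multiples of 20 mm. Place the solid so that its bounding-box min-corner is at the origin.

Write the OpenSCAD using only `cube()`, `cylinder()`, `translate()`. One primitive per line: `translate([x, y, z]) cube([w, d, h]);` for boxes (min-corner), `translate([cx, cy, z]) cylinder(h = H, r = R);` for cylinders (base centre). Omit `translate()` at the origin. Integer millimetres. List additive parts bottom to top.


cube([340, 300, 20]);
translate([180, 160, 20]) cylinder(h = 140, r = 100);


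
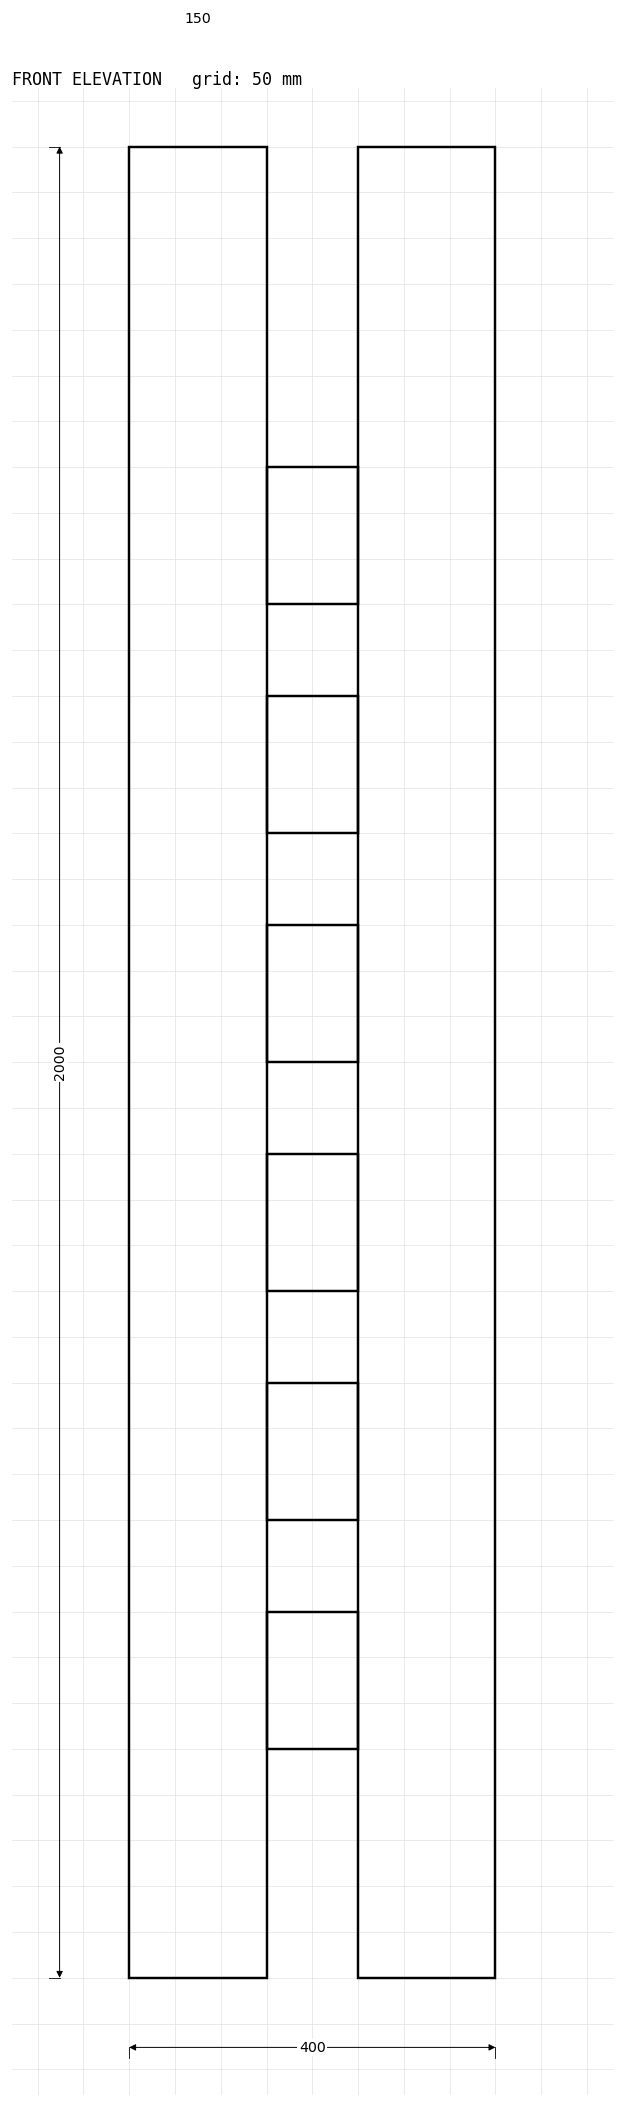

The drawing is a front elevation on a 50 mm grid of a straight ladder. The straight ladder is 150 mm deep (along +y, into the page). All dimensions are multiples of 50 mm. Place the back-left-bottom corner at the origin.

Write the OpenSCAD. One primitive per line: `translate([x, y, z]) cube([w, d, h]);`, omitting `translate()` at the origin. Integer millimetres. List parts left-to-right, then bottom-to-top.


cube([150, 150, 2000]);
translate([150, 0, 250]) cube([100, 150, 150]);
translate([150, 0, 500]) cube([100, 150, 150]);
translate([150, 0, 750]) cube([100, 150, 150]);
translate([150, 0, 1000]) cube([100, 150, 150]);
translate([150, 0, 1250]) cube([100, 150, 150]);
translate([150, 0, 1500]) cube([100, 150, 150]);
translate([250, 0, 0]) cube([150, 150, 2000]);
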